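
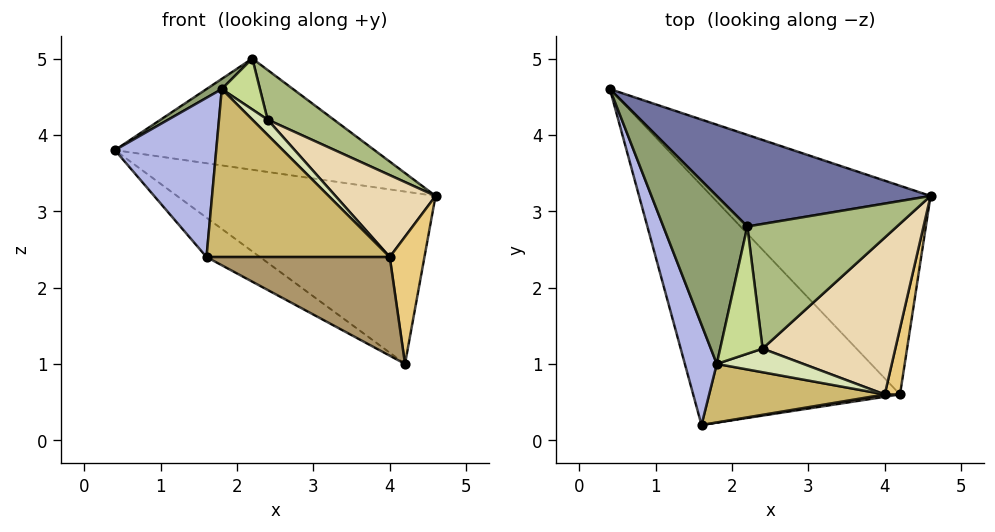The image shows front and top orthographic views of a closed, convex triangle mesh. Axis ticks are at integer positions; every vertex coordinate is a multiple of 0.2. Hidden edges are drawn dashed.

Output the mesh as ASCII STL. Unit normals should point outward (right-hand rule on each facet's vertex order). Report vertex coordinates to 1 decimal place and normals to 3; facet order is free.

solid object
 facet normal 0.329 0.729 0.600
  outer loop
   vertex 2.2 2.8 5.0
   vertex 4.6 3.2 3.2
   vertex 0.4 4.6 3.8
  endloop
 endfacet
 facet normal 0.102 0.633 -0.767
  outer loop
   vertex 4.2 0.6 1.0
   vertex 0.4 4.6 3.8
   vertex 4.6 3.2 3.2
  endloop
 endfacet
 facet normal -0.486 0.142 -0.862
  outer loop
   vertex 4.2 0.6 1.0
   vertex 1.6 0.2 2.4
   vertex 0.4 4.6 3.8
  endloop
 endfacet
 facet normal -0.927 -0.316 0.199
  outer loop
   vertex 1.8 1.0 4.6
   vertex 0.4 4.6 3.8
   vertex 1.6 0.2 2.4
  endloop
 endfacet
 facet normal -0.587 -0.049 0.808
  outer loop
   vertex 1.8 1.0 4.6
   vertex 2.2 2.8 5.0
   vertex 0.4 4.6 3.8
  endloop
 endfacet
 facet normal 0.604 -0.295 0.740
  outer loop
   vertex 2.4 1.2 4.2
   vertex 4.6 3.2 3.2
   vertex 2.2 2.8 5.0
  endloop
 endfacet
 facet normal 0.596 -0.298 0.745
  outer loop
   vertex 2.4 1.2 4.2
   vertex 2.2 2.8 5.0
   vertex 1.8 1.0 4.6
  endloop
 endfacet
 facet normal 0.595 -0.437 0.675
  outer loop
   vertex 4.0 0.6 2.4
   vertex 2.4 1.2 4.2
   vertex 1.8 1.0 4.6
  endloop
 endfacet
 facet normal 0.164 -0.986 0.023
  outer loop
   vertex 4.0 0.6 2.4
   vertex 1.6 0.2 2.4
   vertex 4.2 0.6 1.0
  endloop
 endfacet
 facet normal 0.155 -0.933 0.325
  outer loop
   vertex 4.0 0.6 2.4
   vertex 1.8 1.0 4.6
   vertex 1.6 0.2 2.4
  endloop
 endfacet
 facet normal 0.955 -0.262 0.136
  outer loop
   vertex 4.0 0.6 2.4
   vertex 4.2 0.6 1.0
   vertex 4.6 3.2 3.2
  endloop
 endfacet
 facet normal 0.636 -0.357 0.684
  outer loop
   vertex 4.0 0.6 2.4
   vertex 4.6 3.2 3.2
   vertex 2.4 1.2 4.2
  endloop
 endfacet
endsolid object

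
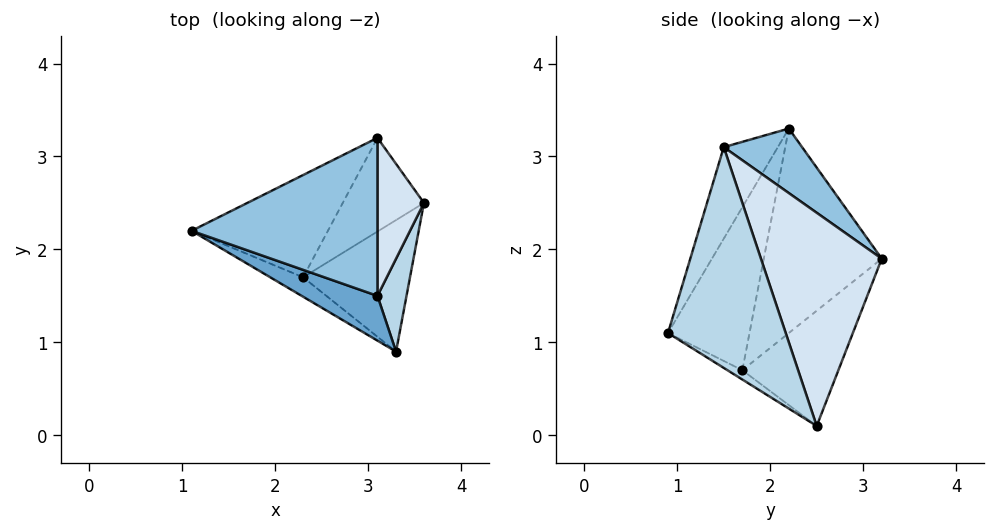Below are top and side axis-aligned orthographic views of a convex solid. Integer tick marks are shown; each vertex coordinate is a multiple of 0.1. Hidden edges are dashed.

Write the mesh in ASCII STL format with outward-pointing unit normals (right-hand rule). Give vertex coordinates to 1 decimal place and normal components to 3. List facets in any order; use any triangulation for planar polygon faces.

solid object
 facet normal -0.298 -0.922 0.247
  outer loop
   vertex 3.1 1.5 3.1
   vertex 1.1 2.2 3.3
   vertex 3.3 0.9 1.1
  endloop
 endfacet
 facet normal 0.273 0.555 0.786
  outer loop
   vertex 3.1 1.5 3.1
   vertex 3.1 3.2 1.9
   vertex 1.1 2.2 3.3
  endloop
 endfacet
 facet normal 0.986 -0.104 0.130
  outer loop
   vertex 3.1 1.5 3.1
   vertex 3.3 0.9 1.1
   vertex 3.6 2.5 0.1
  endloop
 endfacet
 facet normal 0.966 0.149 0.211
  outer loop
   vertex 3.1 1.5 3.1
   vertex 3.6 2.5 0.1
   vertex 3.1 3.2 1.9
  endloop
 endfacet
 facet normal -0.591 -0.798 -0.119
  outer loop
   vertex 2.3 1.7 0.7
   vertex 3.3 0.9 1.1
   vertex 1.1 2.2 3.3
  endloop
 endfacet
 facet normal -0.074 -0.519 -0.852
  outer loop
   vertex 2.3 1.7 0.7
   vertex 3.6 2.5 0.1
   vertex 3.3 0.9 1.1
  endloop
 endfacet
 facet normal -0.622 0.664 -0.415
  outer loop
   vertex 2.3 1.7 0.7
   vertex 1.1 2.2 3.3
   vertex 3.1 3.2 1.9
  endloop
 endfacet
 facet normal -0.609 0.668 -0.429
  outer loop
   vertex 2.3 1.7 0.7
   vertex 3.1 3.2 1.9
   vertex 3.6 2.5 0.1
  endloop
 endfacet
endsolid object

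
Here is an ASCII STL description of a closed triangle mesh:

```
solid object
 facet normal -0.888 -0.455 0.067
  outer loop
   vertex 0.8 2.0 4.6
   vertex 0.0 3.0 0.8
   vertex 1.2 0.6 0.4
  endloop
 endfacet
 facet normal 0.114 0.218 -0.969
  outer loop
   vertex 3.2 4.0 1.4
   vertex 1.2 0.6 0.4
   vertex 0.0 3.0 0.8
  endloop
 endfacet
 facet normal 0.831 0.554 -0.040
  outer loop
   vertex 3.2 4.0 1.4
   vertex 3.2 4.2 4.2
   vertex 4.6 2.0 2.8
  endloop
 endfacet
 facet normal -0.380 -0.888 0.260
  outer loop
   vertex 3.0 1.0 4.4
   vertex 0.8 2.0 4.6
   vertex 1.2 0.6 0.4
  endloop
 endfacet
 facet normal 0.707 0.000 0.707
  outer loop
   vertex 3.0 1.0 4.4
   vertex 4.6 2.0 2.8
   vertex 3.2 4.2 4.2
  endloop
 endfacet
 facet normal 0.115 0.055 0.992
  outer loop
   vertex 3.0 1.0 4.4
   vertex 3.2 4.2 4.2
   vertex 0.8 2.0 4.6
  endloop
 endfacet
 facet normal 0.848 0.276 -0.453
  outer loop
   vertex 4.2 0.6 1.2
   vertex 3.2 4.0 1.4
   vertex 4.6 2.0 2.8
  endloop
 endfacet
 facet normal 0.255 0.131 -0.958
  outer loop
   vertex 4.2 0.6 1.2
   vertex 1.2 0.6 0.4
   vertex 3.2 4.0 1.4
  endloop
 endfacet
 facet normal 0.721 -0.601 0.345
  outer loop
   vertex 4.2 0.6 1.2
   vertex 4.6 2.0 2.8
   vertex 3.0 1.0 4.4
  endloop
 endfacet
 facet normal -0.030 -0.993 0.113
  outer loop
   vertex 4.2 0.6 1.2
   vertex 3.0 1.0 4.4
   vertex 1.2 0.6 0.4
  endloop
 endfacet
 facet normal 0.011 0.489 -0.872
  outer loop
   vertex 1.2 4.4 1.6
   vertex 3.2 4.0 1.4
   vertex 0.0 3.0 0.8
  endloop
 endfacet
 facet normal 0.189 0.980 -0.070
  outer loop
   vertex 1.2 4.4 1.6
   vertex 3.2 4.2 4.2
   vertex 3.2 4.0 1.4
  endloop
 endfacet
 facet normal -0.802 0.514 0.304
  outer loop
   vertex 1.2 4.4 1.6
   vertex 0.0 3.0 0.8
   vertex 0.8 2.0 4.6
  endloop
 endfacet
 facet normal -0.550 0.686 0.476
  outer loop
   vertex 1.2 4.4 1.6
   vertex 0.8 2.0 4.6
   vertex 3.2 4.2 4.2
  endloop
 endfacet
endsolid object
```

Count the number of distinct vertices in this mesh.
9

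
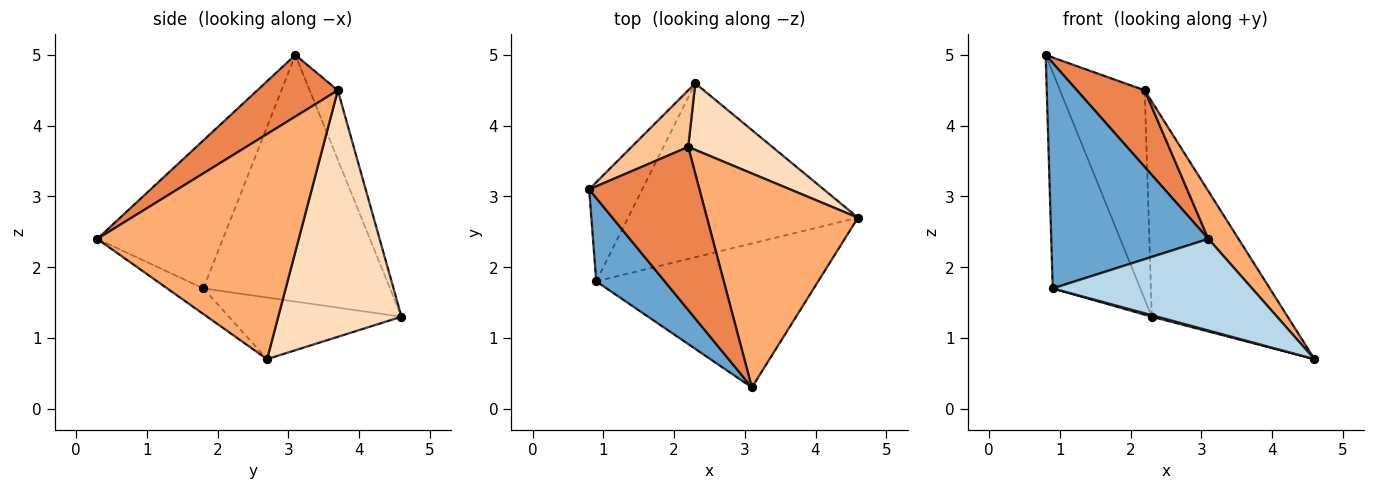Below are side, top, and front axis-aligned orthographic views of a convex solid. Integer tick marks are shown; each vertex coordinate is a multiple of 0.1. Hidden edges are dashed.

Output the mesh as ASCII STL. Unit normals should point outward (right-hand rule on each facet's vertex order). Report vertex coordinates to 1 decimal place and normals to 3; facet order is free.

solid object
 facet normal -0.600 -0.750 0.277
  outer loop
   vertex 0.9 1.8 1.7
   vertex 3.1 0.3 2.4
   vertex 0.8 3.1 5.0
  endloop
 endfacet
 facet normal -0.889 0.417 -0.191
  outer loop
   vertex 0.9 1.8 1.7
   vertex 0.8 3.1 5.0
   vertex 2.3 4.6 1.3
  endloop
 endfacet
 facet normal -0.097 -0.534 -0.840
  outer loop
   vertex 0.9 1.8 1.7
   vertex 4.6 2.7 0.7
   vertex 3.1 0.3 2.4
  endloop
 endfacet
 facet normal -0.259 -0.008 -0.966
  outer loop
   vertex 0.9 1.8 1.7
   vertex 2.3 4.6 1.3
   vertex 4.6 2.7 0.7
  endloop
 endfacet
 facet normal 0.451 -0.379 0.808
  outer loop
   vertex 2.2 3.7 4.5
   vertex 0.8 3.1 5.0
   vertex 3.1 0.3 2.4
  endloop
 endfacet
 facet normal 0.824 -0.123 0.553
  outer loop
   vertex 2.2 3.7 4.5
   vertex 3.1 0.3 2.4
   vertex 4.6 2.7 0.7
  endloop
 endfacet
 facet normal -0.305 0.919 0.249
  outer loop
   vertex 2.2 3.7 4.5
   vertex 2.3 4.6 1.3
   vertex 0.8 3.1 5.0
  endloop
 endfacet
 facet normal 0.655 0.722 0.224
  outer loop
   vertex 2.2 3.7 4.5
   vertex 4.6 2.7 0.7
   vertex 2.3 4.6 1.3
  endloop
 endfacet
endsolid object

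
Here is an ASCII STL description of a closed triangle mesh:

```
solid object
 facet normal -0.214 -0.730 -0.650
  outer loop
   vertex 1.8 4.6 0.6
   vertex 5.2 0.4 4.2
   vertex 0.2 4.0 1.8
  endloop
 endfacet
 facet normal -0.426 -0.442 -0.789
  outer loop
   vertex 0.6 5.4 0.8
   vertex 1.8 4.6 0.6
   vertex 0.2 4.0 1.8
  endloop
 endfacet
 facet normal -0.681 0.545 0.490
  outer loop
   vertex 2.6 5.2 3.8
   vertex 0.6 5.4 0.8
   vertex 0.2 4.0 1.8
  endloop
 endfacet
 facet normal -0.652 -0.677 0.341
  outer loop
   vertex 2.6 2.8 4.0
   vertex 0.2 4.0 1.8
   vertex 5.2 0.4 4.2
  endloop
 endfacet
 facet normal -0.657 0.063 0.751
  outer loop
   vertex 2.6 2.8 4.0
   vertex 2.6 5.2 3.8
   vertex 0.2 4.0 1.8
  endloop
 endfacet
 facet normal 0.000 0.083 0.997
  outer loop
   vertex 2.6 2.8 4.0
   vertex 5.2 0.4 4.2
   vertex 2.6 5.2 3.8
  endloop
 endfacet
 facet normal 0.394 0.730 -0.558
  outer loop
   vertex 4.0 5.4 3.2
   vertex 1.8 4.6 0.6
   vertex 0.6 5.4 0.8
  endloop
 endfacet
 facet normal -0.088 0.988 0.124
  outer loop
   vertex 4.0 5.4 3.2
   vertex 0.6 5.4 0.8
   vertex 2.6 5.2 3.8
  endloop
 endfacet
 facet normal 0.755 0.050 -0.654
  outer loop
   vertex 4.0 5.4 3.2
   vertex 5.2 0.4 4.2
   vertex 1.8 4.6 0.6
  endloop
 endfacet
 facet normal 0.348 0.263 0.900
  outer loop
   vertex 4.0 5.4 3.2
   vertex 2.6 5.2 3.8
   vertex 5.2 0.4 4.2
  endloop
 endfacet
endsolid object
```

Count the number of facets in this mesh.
10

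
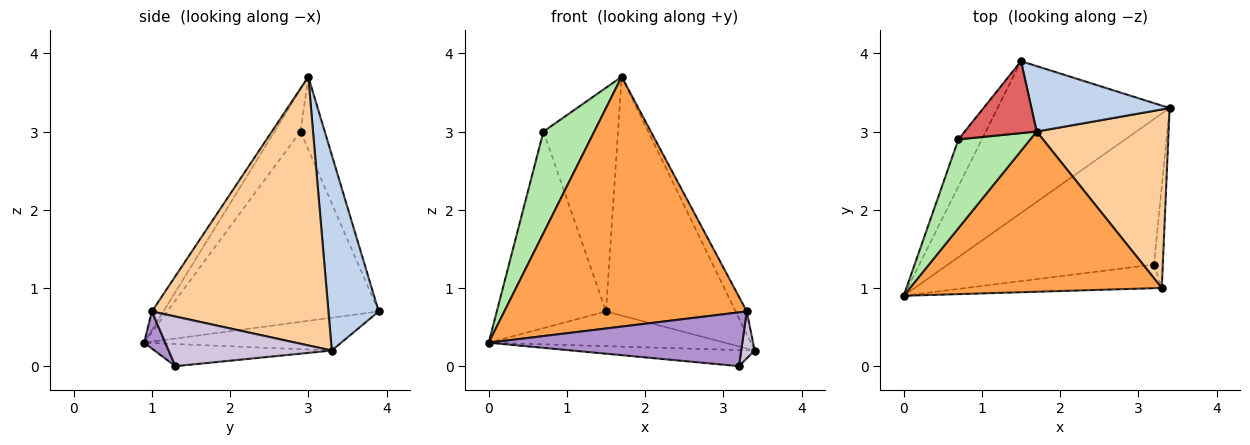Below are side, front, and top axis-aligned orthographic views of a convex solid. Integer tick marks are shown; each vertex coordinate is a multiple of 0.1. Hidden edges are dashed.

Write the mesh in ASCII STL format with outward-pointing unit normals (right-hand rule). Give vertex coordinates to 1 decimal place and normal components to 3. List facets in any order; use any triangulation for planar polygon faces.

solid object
 facet normal -0.183 0.219 -0.958
  outer loop
   vertex 1.5 3.9 0.7
   vertex 3.4 3.3 0.2
   vertex 0.0 0.9 0.3
  endloop
 endfacet
 facet normal 0.350 0.903 0.248
  outer loop
   vertex 1.7 3.0 3.7
   vertex 3.4 3.3 0.2
   vertex 1.5 3.9 0.7
  endloop
 endfacet
 facet normal -0.040 -0.841 0.539
  outer loop
   vertex 3.3 1.0 0.7
   vertex 1.7 3.0 3.7
   vertex 0.0 0.9 0.3
  endloop
 endfacet
 facet normal 0.896 0.057 0.440
  outer loop
   vertex 3.3 1.0 0.7
   vertex 3.4 3.3 0.2
   vertex 1.7 3.0 3.7
  endloop
 endfacet
 facet normal -0.883 0.456 -0.109
  outer loop
   vertex 0.7 2.9 3.0
   vertex 1.5 3.9 0.7
   vertex 0.0 0.9 0.3
  endloop
 endfacet
 facet normal -0.359 -0.703 0.614
  outer loop
   vertex 0.7 2.9 3.0
   vertex 0.0 0.9 0.3
   vertex 1.7 3.0 3.7
  endloop
 endfacet
 facet normal -0.296 0.909 0.293
  outer loop
   vertex 0.7 2.9 3.0
   vertex 1.7 3.0 3.7
   vertex 1.5 3.9 0.7
  endloop
 endfacet
 facet normal -0.106 0.109 -0.988
  outer loop
   vertex 3.2 1.3 0.0
   vertex 0.0 0.9 0.3
   vertex 3.4 3.3 0.2
  endloop
 endfacet
 facet normal 0.076 -0.912 -0.402
  outer loop
   vertex 3.2 1.3 0.0
   vertex 3.3 1.0 0.7
   vertex 0.0 0.9 0.3
  endloop
 endfacet
 facet normal 0.981 -0.081 -0.175
  outer loop
   vertex 3.2 1.3 0.0
   vertex 3.4 3.3 0.2
   vertex 3.3 1.0 0.7
  endloop
 endfacet
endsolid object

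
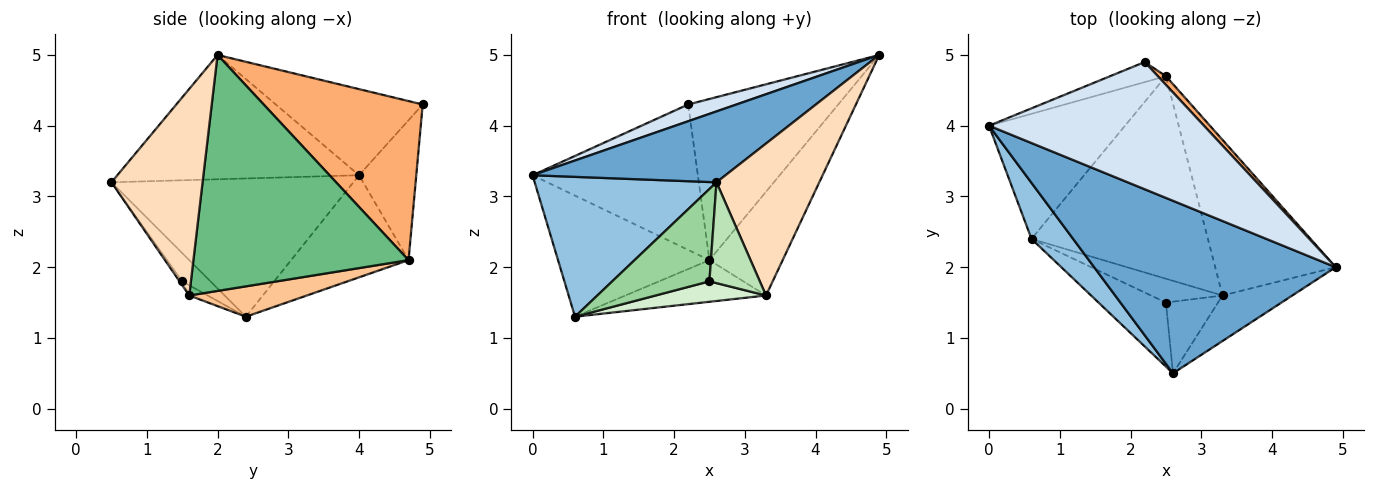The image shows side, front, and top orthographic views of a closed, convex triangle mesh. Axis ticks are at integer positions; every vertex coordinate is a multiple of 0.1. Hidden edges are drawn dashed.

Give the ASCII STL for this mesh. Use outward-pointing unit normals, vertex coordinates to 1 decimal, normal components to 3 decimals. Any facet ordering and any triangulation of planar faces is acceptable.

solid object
 facet normal -0.430 -0.343 0.835
  outer loop
   vertex 2.6 0.5 3.2
   vertex 4.9 2.0 5.0
   vertex 0.0 4.0 3.3
  endloop
 endfacet
 facet normal -0.777 -0.584 0.234
  outer loop
   vertex 0.6 2.4 1.3
   vertex 2.6 0.5 3.2
   vertex 0.0 4.0 3.3
  endloop
 endfacet
 facet normal -0.475 0.612 -0.632
  outer loop
   vertex 2.5 4.7 2.1
   vertex 0.6 2.4 1.3
   vertex 0.0 4.0 3.3
  endloop
 endfacet
 facet normal -0.369 -0.121 0.921
  outer loop
   vertex 2.2 4.9 4.3
   vertex 0.0 4.0 3.3
   vertex 4.9 2.0 5.0
  endloop
 endfacet
 facet normal -0.324 0.937 -0.129
  outer loop
   vertex 2.2 4.9 4.3
   vertex 2.5 4.7 2.1
   vertex 0.0 4.0 3.3
  endloop
 endfacet
 facet normal 0.727 0.686 0.037
  outer loop
   vertex 2.2 4.9 4.3
   vertex 4.9 2.0 5.0
   vertex 2.5 4.7 2.1
  endloop
 endfacet
 facet normal 0.166 0.199 -0.966
  outer loop
   vertex 3.3 1.6 1.6
   vertex 0.6 2.4 1.3
   vertex 2.5 4.7 2.1
  endloop
 endfacet
 facet normal 0.647 -0.730 -0.219
  outer loop
   vertex 3.3 1.6 1.6
   vertex 4.9 2.0 5.0
   vertex 2.6 0.5 3.2
  endloop
 endfacet
 facet normal 0.852 0.290 -0.435
  outer loop
   vertex 3.3 1.6 1.6
   vertex 2.5 4.7 2.1
   vertex 4.9 2.0 5.0
  endloop
 endfacet
 facet normal -0.233 -0.799 -0.554
  outer loop
   vertex 2.5 1.5 1.8
   vertex 2.6 0.5 3.2
   vertex 0.6 2.4 1.3
  endloop
 endfacet
 facet normal -0.043 -0.814 -0.579
  outer loop
   vertex 2.5 1.5 1.8
   vertex 3.3 1.6 1.6
   vertex 2.6 0.5 3.2
  endloop
 endfacet
 facet normal -0.108 -0.647 -0.755
  outer loop
   vertex 2.5 1.5 1.8
   vertex 0.6 2.4 1.3
   vertex 3.3 1.6 1.6
  endloop
 endfacet
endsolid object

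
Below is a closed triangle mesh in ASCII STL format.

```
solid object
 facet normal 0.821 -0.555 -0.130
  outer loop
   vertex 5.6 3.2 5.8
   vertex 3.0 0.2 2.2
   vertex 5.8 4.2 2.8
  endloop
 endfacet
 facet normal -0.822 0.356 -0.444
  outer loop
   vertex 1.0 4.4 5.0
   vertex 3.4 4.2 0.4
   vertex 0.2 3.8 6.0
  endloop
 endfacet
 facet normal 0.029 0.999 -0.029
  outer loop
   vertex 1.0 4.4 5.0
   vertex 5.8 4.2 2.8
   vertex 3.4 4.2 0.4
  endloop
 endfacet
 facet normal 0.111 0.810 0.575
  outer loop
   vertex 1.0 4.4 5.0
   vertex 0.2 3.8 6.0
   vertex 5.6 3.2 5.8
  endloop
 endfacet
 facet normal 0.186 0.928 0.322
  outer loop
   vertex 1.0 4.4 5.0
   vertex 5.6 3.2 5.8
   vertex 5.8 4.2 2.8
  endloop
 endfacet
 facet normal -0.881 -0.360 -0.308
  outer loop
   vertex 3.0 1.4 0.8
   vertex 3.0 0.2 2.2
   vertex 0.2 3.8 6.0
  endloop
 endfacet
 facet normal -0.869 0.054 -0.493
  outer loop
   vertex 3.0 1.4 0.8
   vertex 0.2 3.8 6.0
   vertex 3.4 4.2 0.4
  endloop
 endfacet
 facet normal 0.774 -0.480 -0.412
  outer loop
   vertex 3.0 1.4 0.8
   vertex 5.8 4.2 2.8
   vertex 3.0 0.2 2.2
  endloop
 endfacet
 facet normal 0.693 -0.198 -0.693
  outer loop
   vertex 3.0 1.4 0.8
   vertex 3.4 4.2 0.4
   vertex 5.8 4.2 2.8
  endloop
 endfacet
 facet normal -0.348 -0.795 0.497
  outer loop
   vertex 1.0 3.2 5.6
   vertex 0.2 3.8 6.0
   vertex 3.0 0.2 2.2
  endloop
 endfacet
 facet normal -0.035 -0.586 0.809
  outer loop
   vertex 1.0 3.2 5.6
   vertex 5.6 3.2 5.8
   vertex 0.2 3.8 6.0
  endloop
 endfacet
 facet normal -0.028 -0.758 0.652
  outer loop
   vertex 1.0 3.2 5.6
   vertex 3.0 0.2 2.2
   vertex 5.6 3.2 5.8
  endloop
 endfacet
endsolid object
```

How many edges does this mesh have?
18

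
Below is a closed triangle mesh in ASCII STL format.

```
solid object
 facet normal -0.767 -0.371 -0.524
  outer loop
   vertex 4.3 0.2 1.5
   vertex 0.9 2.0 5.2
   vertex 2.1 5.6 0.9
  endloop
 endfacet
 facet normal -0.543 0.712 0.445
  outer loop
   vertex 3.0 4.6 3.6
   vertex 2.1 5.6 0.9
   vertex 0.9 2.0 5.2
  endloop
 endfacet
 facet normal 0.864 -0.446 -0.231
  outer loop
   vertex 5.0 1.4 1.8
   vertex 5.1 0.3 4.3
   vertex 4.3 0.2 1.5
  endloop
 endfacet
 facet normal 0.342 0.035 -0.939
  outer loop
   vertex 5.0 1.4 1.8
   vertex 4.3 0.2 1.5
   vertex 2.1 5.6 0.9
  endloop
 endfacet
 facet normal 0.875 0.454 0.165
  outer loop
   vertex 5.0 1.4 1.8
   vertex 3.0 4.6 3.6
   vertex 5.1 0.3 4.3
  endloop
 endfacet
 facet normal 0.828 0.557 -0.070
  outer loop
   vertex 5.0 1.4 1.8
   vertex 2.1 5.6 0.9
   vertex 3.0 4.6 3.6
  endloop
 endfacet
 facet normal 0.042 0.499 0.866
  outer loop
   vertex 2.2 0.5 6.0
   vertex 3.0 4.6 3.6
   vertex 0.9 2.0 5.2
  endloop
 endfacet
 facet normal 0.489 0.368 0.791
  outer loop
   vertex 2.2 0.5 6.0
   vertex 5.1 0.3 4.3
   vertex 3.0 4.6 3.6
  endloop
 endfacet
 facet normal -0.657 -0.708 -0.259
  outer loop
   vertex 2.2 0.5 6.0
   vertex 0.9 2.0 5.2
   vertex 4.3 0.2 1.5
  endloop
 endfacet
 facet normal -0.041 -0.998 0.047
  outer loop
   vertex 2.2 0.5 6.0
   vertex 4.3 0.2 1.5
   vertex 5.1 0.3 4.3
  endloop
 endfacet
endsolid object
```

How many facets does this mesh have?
10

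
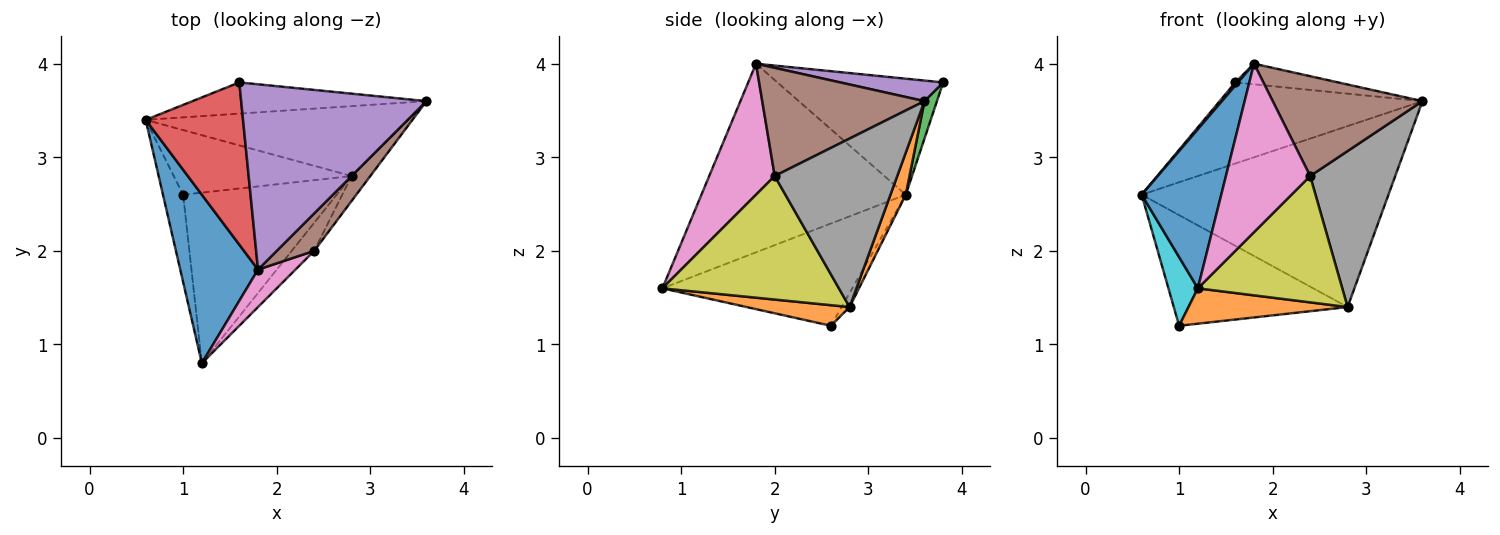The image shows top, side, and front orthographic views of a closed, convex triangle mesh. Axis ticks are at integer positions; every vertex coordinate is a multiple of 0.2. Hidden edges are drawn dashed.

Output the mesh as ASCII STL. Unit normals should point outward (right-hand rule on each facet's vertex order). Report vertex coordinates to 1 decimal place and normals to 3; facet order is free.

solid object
 facet normal -0.870 -0.339 0.359
  outer loop
   vertex 1.8 1.8 4.0
   vertex 0.6 3.4 2.6
   vertex 1.2 0.8 1.6
  endloop
 endfacet
 facet normal 0.058 0.931 -0.360
  outer loop
   vertex 2.8 2.8 1.4
   vertex 0.6 3.4 2.6
   vertex 3.6 3.6 3.6
  endloop
 endfacet
 facet normal 0.057 0.932 -0.358
  outer loop
   vertex 1.6 3.8 3.8
   vertex 3.6 3.6 3.6
   vertex 0.6 3.4 2.6
  endloop
 endfacet
 facet normal -0.766 -0.012 0.643
  outer loop
   vertex 1.6 3.8 3.8
   vertex 0.6 3.4 2.6
   vertex 1.8 1.8 4.0
  endloop
 endfacet
 facet normal 0.110 0.110 0.988
  outer loop
   vertex 1.6 3.8 3.8
   vertex 1.8 1.8 4.0
   vertex 3.6 3.6 3.6
  endloop
 endfacet
 facet normal 0.712 -0.657 0.247
  outer loop
   vertex 2.4 2.0 2.8
   vertex 3.6 3.6 3.6
   vertex 1.8 1.8 4.0
  endloop
 endfacet
 facet normal 0.605 -0.777 0.173
  outer loop
   vertex 2.4 2.0 2.8
   vertex 1.8 1.8 4.0
   vertex 1.2 0.8 1.6
  endloop
 endfacet
 facet normal 0.818 -0.568 -0.091
  outer loop
   vertex 2.4 2.0 2.8
   vertex 2.8 2.8 1.4
   vertex 3.6 3.6 3.6
  endloop
 endfacet
 facet normal 0.766 -0.627 -0.139
  outer loop
   vertex 2.4 2.0 2.8
   vertex 1.2 0.8 1.6
   vertex 2.8 2.8 1.4
  endloop
 endfacet
 facet normal -0.970 -0.150 -0.191
  outer loop
   vertex 1.0 2.6 1.2
   vertex 1.2 0.8 1.6
   vertex 0.6 3.4 2.6
  endloop
 endfacet
 facet normal -0.040 0.863 -0.504
  outer loop
   vertex 1.0 2.6 1.2
   vertex 0.6 3.4 2.6
   vertex 2.8 2.8 1.4
  endloop
 endfacet
 facet normal 0.130 -0.201 -0.971
  outer loop
   vertex 1.0 2.6 1.2
   vertex 2.8 2.8 1.4
   vertex 1.2 0.8 1.6
  endloop
 endfacet
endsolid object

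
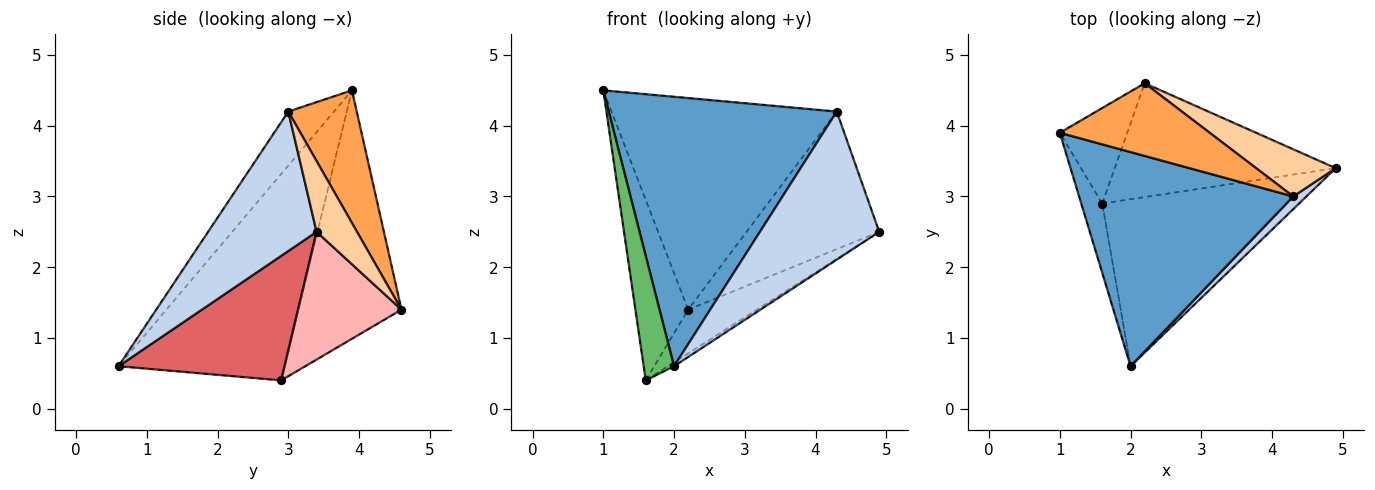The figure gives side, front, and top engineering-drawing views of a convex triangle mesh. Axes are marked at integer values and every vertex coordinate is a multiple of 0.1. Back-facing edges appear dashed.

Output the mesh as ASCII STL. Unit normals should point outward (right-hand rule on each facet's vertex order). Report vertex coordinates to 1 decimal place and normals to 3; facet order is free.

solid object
 facet normal -0.155 -0.773 0.615
  outer loop
   vertex 4.3 3.0 4.2
   vertex 1.0 3.9 4.5
   vertex 2.0 0.6 0.6
  endloop
 endfacet
 facet normal 0.671 -0.738 0.063
  outer loop
   vertex 4.3 3.0 4.2
   vertex 2.0 0.6 0.6
   vertex 4.9 3.4 2.5
  endloop
 endfacet
 facet normal 0.276 0.909 0.312
  outer loop
   vertex 4.3 3.0 4.2
   vertex 2.2 4.6 1.4
   vertex 1.0 3.9 4.5
  endloop
 endfacet
 facet normal 0.277 0.909 0.312
  outer loop
   vertex 4.3 3.0 4.2
   vertex 4.9 3.4 2.5
   vertex 2.2 4.6 1.4
  endloop
 endfacet
 facet normal -0.979 -0.179 -0.100
  outer loop
   vertex 1.6 2.9 0.4
   vertex 2.0 0.6 0.6
   vertex 1.0 3.9 4.5
  endloop
 endfacet
 facet normal -0.865 0.443 -0.235
  outer loop
   vertex 1.6 2.9 0.4
   vertex 1.0 3.9 4.5
   vertex 2.2 4.6 1.4
  endloop
 endfacet
 facet normal 0.535 0.020 -0.845
  outer loop
   vertex 1.6 2.9 0.4
   vertex 4.9 3.4 2.5
   vertex 2.0 0.6 0.6
  endloop
 endfacet
 facet normal 0.475 0.316 -0.821
  outer loop
   vertex 1.6 2.9 0.4
   vertex 2.2 4.6 1.4
   vertex 4.9 3.4 2.5
  endloop
 endfacet
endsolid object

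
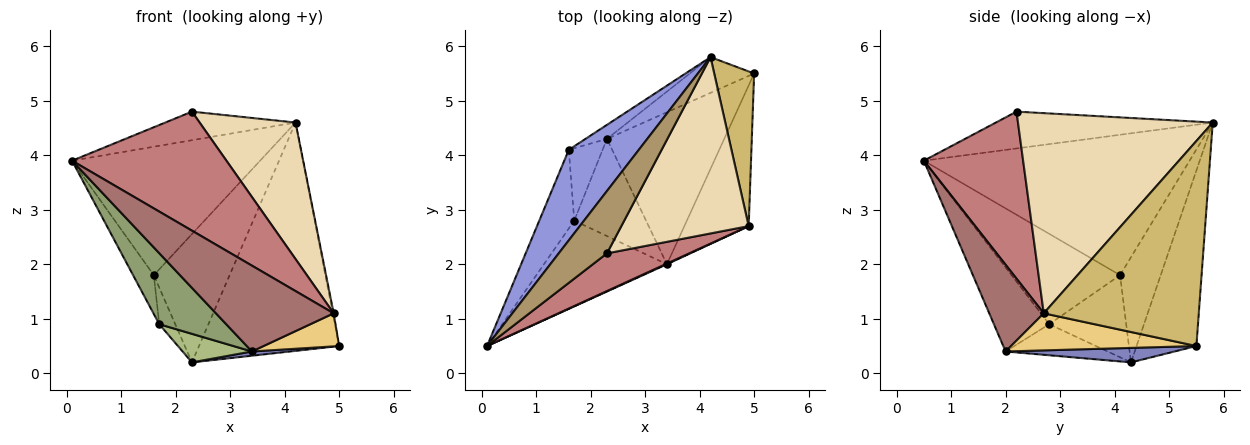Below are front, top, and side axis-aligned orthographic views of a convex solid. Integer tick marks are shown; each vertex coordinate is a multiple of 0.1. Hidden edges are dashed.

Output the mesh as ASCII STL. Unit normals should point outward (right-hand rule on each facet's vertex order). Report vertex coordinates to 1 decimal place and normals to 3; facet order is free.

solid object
 facet normal -0.389 0.910 -0.142
  outer loop
   vertex 4.2 5.8 4.6
   vertex 5.0 5.5 0.5
   vertex 2.3 4.3 0.2
  endloop
 endfacet
 facet normal 0.123 -0.028 -0.992
  outer loop
   vertex 3.4 2.0 0.4
   vertex 2.3 4.3 0.2
   vertex 5.0 5.5 0.5
  endloop
 endfacet
 facet normal -0.756 0.535 0.377
  outer loop
   vertex 1.6 4.1 1.8
   vertex 0.1 0.5 3.9
   vertex 4.2 5.8 4.6
  endloop
 endfacet
 facet normal -0.470 0.877 -0.096
  outer loop
   vertex 1.6 4.1 1.8
   vertex 4.2 5.8 4.6
   vertex 2.3 4.3 0.2
  endloop
 endfacet
 facet normal -0.466 -0.564 -0.681
  outer loop
   vertex 1.7 2.8 0.9
   vertex 3.4 2.0 0.4
   vertex 0.1 0.5 3.9
  endloop
 endfacet
 facet normal -0.383 -0.260 -0.886
  outer loop
   vertex 1.7 2.8 0.9
   vertex 2.3 4.3 0.2
   vertex 3.4 2.0 0.4
  endloop
 endfacet
 facet normal -0.918 0.175 -0.355
  outer loop
   vertex 1.7 2.8 0.9
   vertex 0.1 0.5 3.9
   vertex 1.6 4.1 1.8
  endloop
 endfacet
 facet normal -0.908 0.189 -0.374
  outer loop
   vertex 1.7 2.8 0.9
   vertex 1.6 4.1 1.8
   vertex 2.3 4.3 0.2
  endloop
 endfacet
 facet normal -0.570 0.342 0.747
  outer loop
   vertex 2.3 2.2 4.8
   vertex 4.2 5.8 4.6
   vertex 0.1 0.5 3.9
  endloop
 endfacet
 facet normal 0.982 0.006 0.191
  outer loop
   vertex 4.9 2.7 1.1
   vertex 5.0 5.5 0.5
   vertex 4.2 5.8 4.6
  endloop
 endfacet
 facet normal 0.489 -0.199 -0.849
  outer loop
   vertex 4.9 2.7 1.1
   vertex 3.4 2.0 0.4
   vertex 5.0 5.5 0.5
  endloop
 endfacet
 facet normal 0.779 -0.384 0.496
  outer loop
   vertex 4.9 2.7 1.1
   vertex 4.2 5.8 4.6
   vertex 2.3 2.2 4.8
  endloop
 endfacet
 facet normal 0.420 -0.907 0.007
  outer loop
   vertex 4.9 2.7 1.1
   vertex 0.1 0.5 3.9
   vertex 3.4 2.0 0.4
  endloop
 endfacet
 facet normal 0.523 -0.813 0.257
  outer loop
   vertex 4.9 2.7 1.1
   vertex 2.3 2.2 4.8
   vertex 0.1 0.5 3.9
  endloop
 endfacet
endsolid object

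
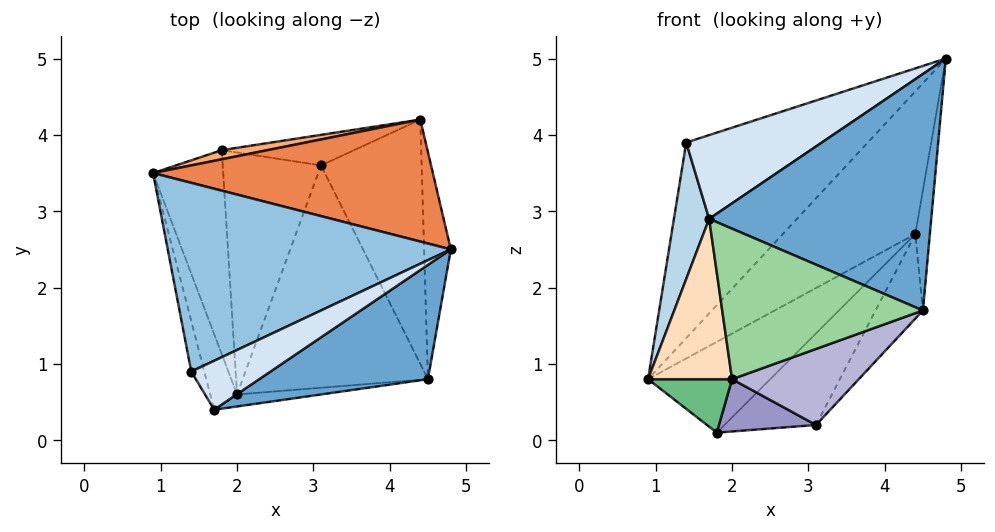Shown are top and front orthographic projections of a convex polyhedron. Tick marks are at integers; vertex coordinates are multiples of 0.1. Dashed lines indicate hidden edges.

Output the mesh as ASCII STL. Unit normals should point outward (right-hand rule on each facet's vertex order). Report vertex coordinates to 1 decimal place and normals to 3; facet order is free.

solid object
 facet normal 0.301 -0.859 0.415
  outer loop
   vertex 4.5 0.8 1.7
   vertex 4.8 2.5 5.0
   vertex 1.7 0.4 2.9
  endloop
 endfacet
 facet normal -0.491 0.627 0.605
  outer loop
   vertex 1.4 0.9 3.9
   vertex 4.8 2.5 5.0
   vertex 0.9 3.5 0.8
  endloop
 endfacet
 facet normal -0.939 -0.323 -0.120
  outer loop
   vertex 1.4 0.9 3.9
   vertex 0.9 3.5 0.8
   vertex 1.7 0.4 2.9
  endloop
 endfacet
 facet normal 0.236 -0.839 0.490
  outer loop
   vertex 1.4 0.9 3.9
   vertex 1.7 0.4 2.9
   vertex 4.8 2.5 5.0
  endloop
 endfacet
 facet normal -0.451 0.679 0.580
  outer loop
   vertex 4.4 4.2 2.7
   vertex 0.9 3.5 0.8
   vertex 4.8 2.5 5.0
  endloop
 endfacet
 facet normal -0.246 0.964 0.097
  outer loop
   vertex 4.4 4.2 2.7
   vertex 1.8 3.8 0.1
   vertex 0.9 3.5 0.8
  endloop
 endfacet
 facet normal 0.990 0.066 -0.124
  outer loop
   vertex 4.4 4.2 2.7
   vertex 4.8 2.5 5.0
   vertex 4.5 0.8 1.7
  endloop
 endfacet
 facet normal -0.922 -0.350 -0.165
  outer loop
   vertex 2.0 0.6 0.8
   vertex 1.7 0.4 2.9
   vertex 0.9 3.5 0.8
  endloop
 endfacet
 facet normal -0.555 -0.211 -0.804
  outer loop
   vertex 2.0 0.6 0.8
   vertex 0.9 3.5 0.8
   vertex 1.8 3.8 0.1
  endloop
 endfacet
 facet normal 0.108 -0.991 -0.079
  outer loop
   vertex 2.0 0.6 0.8
   vertex 4.5 0.8 1.7
   vertex 1.7 0.4 2.9
  endloop
 endfacet
 facet normal 0.168 0.935 -0.312
  outer loop
   vertex 3.1 3.6 0.2
   vertex 1.8 3.8 0.1
   vertex 4.4 4.2 2.7
  endloop
 endfacet
 facet normal 0.857 0.168 -0.486
  outer loop
   vertex 3.1 3.6 0.2
   vertex 4.4 4.2 2.7
   vertex 4.5 0.8 1.7
  endloop
 endfacet
 facet normal 0.043 -0.211 -0.977
  outer loop
   vertex 3.1 3.6 0.2
   vertex 2.0 0.6 0.8
   vertex 1.8 3.8 0.1
  endloop
 endfacet
 facet normal 0.344 -0.304 -0.888
  outer loop
   vertex 3.1 3.6 0.2
   vertex 4.5 0.8 1.7
   vertex 2.0 0.6 0.8
  endloop
 endfacet
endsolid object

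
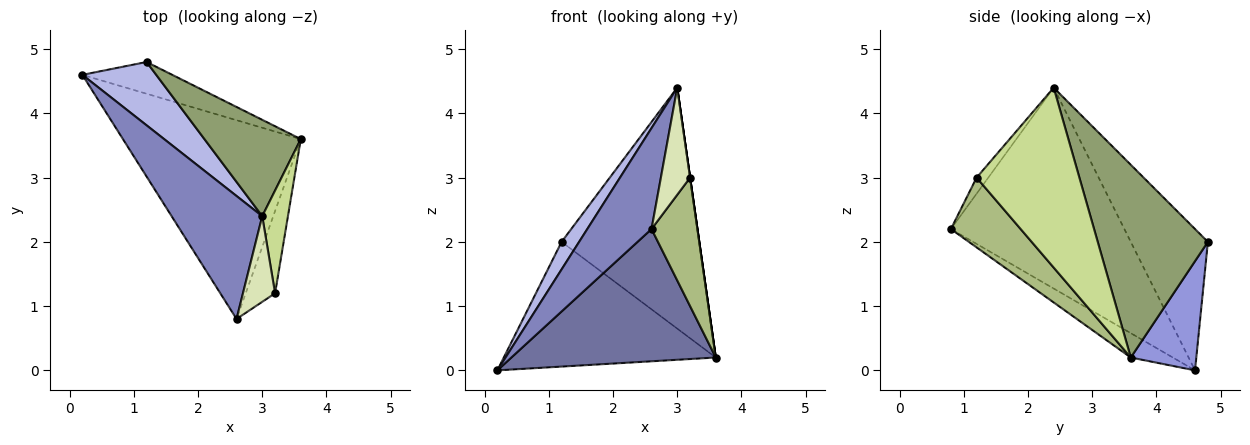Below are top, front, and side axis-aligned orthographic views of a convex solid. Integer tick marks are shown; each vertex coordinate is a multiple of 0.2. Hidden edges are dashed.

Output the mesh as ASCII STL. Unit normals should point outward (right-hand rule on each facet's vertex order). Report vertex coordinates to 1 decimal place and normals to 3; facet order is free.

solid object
 facet normal -0.113 -0.550 -0.827
  outer loop
   vertex 2.6 0.8 2.2
   vertex 0.2 4.6 0.0
   vertex 3.6 3.6 0.2
  endloop
 endfacet
 facet normal -0.864 -0.320 0.390
  outer loop
   vertex 3.0 2.4 4.4
   vertex 0.2 4.6 0.0
   vertex 2.6 0.8 2.2
  endloop
 endfacet
 facet normal 0.287 0.928 -0.236
  outer loop
   vertex 1.2 4.8 2.0
   vertex 3.6 3.6 0.2
   vertex 0.2 4.6 0.0
  endloop
 endfacet
 facet normal -0.869 -0.197 0.454
  outer loop
   vertex 1.2 4.8 2.0
   vertex 0.2 4.6 0.0
   vertex 3.0 2.4 4.4
  endloop
 endfacet
 facet normal 0.596 0.745 0.298
  outer loop
   vertex 1.2 4.8 2.0
   vertex 3.0 2.4 4.4
   vertex 3.6 3.6 0.2
  endloop
 endfacet
 facet normal 0.788 -0.518 -0.332
  outer loop
   vertex 3.2 1.2 3.0
   vertex 2.6 0.8 2.2
   vertex 3.6 3.6 0.2
  endloop
 endfacet
 facet normal 0.990 0.000 0.141
  outer loop
   vertex 3.2 1.2 3.0
   vertex 3.6 3.6 0.2
   vertex 3.0 2.4 4.4
  endloop
 endfacet
 facet normal -0.298 -0.745 0.596
  outer loop
   vertex 3.2 1.2 3.0
   vertex 3.0 2.4 4.4
   vertex 2.6 0.8 2.2
  endloop
 endfacet
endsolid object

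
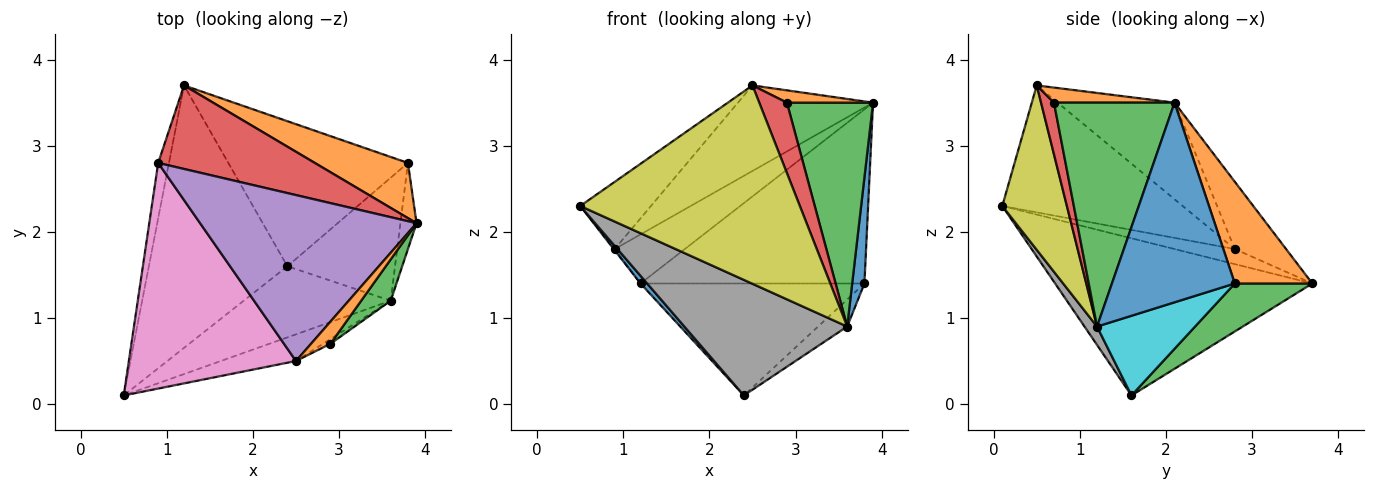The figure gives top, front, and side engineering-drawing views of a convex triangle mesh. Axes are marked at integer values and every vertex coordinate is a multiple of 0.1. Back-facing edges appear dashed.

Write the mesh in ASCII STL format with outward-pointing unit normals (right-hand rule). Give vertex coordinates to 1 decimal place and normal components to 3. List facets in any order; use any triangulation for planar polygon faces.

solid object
 facet normal -0.750 -0.019 -0.661
  outer loop
   vertex 2.4 1.6 0.1
   vertex 0.5 0.1 2.3
   vertex 1.2 3.7 1.4
  endloop
 endfacet
 facet normal 0.313 0.905 0.287
  outer loop
   vertex 3.8 2.8 1.4
   vertex 1.2 3.7 1.4
   vertex 3.9 2.1 3.5
  endloop
 endfacet
 facet normal 0.207 0.598 -0.775
  outer loop
   vertex 3.8 2.8 1.4
   vertex 2.4 1.6 0.1
   vertex 1.2 3.7 1.4
  endloop
 endfacet
 facet normal -0.347 0.475 0.808
  outer loop
   vertex 0.9 2.8 1.8
   vertex 3.9 2.1 3.5
   vertex 1.2 3.7 1.4
  endloop
 endfacet
 facet normal -0.369 0.426 0.826
  outer loop
   vertex 0.9 2.8 1.8
   vertex 2.5 0.5 3.7
   vertex 3.9 2.1 3.5
  endloop
 endfacet
 facet normal -0.814 0.013 -0.581
  outer loop
   vertex 0.9 2.8 1.8
   vertex 1.2 3.7 1.4
   vertex 0.5 0.1 2.3
  endloop
 endfacet
 facet normal -0.589 0.231 0.775
  outer loop
   vertex 0.9 2.8 1.8
   vertex 0.5 0.1 2.3
   vertex 2.5 0.5 3.7
  endloop
 endfacet
 facet normal 0.065 -0.850 -0.523
  outer loop
   vertex 3.6 1.2 0.9
   vertex 0.5 0.1 2.3
   vertex 2.4 1.6 0.1
  endloop
 endfacet
 facet normal 0.280 -0.951 -0.128
  outer loop
   vertex 3.6 1.2 0.9
   vertex 2.5 0.5 3.7
   vertex 0.5 0.1 2.3
  endloop
 endfacet
 facet normal 0.586 0.174 -0.792
  outer loop
   vertex 3.6 1.2 0.9
   vertex 2.4 1.6 0.1
   vertex 3.8 2.8 1.4
  endloop
 endfacet
 facet normal 0.992 -0.099 -0.080
  outer loop
   vertex 3.6 1.2 0.9
   vertex 3.8 2.8 1.4
   vertex 3.9 2.1 3.5
  endloop
 endfacet
 facet normal 0.562 -0.402 0.723
  outer loop
   vertex 2.9 0.7 3.5
   vertex 3.9 2.1 3.5
   vertex 2.5 0.5 3.7
  endloop
 endfacet
 facet normal 0.809 -0.578 0.107
  outer loop
   vertex 2.9 0.7 3.5
   vertex 3.6 1.2 0.9
   vertex 3.9 2.1 3.5
  endloop
 endfacet
 facet normal 0.422 -0.905 -0.060
  outer loop
   vertex 2.9 0.7 3.5
   vertex 2.5 0.5 3.7
   vertex 3.6 1.2 0.9
  endloop
 endfacet
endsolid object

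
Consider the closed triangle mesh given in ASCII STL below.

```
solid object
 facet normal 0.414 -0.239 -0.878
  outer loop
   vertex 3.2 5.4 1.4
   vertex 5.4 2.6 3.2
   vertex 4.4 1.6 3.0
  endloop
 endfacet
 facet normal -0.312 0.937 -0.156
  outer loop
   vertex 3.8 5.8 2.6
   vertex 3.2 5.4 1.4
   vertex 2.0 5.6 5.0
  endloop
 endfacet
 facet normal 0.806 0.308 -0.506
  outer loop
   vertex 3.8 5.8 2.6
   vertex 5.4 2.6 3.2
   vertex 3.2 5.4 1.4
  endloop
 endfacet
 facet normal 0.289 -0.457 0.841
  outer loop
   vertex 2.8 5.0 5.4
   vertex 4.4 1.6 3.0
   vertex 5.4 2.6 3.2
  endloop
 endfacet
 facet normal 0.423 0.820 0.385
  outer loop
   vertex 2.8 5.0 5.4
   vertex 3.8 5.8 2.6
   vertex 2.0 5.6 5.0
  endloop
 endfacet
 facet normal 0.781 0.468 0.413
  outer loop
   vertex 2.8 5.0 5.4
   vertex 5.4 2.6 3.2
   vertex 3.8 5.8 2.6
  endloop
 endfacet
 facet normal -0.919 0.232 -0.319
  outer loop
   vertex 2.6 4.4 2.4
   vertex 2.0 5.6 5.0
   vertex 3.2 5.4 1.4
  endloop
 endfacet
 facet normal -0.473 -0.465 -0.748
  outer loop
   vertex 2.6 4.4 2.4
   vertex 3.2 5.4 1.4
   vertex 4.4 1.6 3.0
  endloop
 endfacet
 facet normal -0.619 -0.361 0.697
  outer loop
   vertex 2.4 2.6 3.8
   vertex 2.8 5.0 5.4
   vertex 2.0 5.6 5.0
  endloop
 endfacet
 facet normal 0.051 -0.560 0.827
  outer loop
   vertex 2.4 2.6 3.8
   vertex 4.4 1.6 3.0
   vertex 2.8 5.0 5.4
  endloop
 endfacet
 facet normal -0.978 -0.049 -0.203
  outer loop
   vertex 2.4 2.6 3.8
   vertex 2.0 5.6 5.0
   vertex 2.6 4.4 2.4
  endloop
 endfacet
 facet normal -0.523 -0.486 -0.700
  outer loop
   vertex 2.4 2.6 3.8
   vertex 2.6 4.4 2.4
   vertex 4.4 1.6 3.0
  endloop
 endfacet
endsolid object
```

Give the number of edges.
18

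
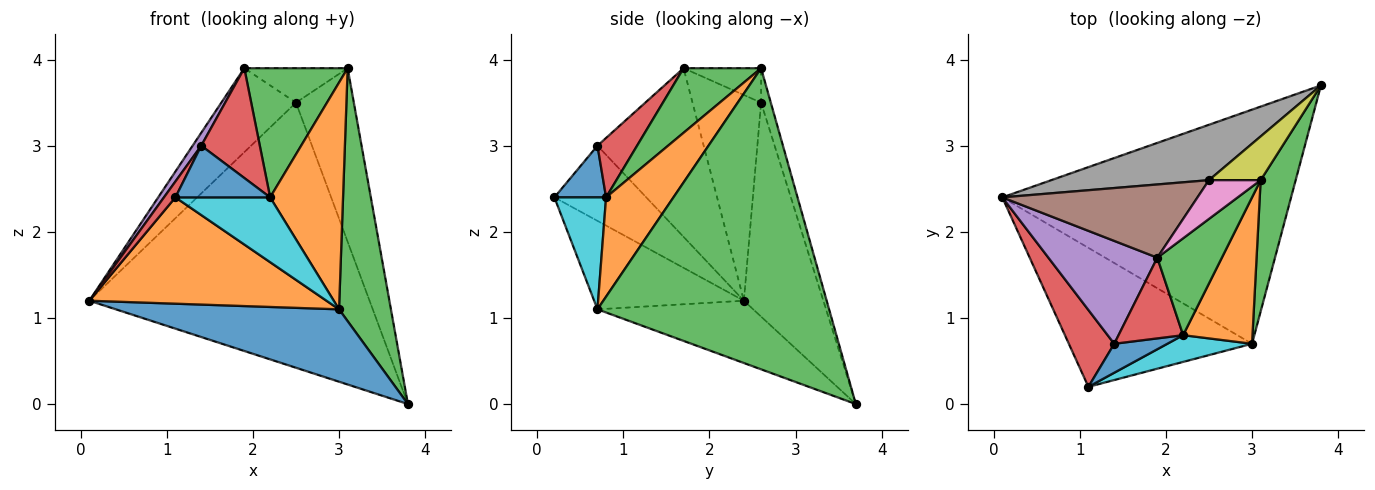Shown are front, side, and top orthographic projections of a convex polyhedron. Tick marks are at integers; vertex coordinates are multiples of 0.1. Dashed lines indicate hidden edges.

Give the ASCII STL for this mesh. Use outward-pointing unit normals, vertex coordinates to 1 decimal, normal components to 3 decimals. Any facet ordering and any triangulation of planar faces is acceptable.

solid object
 facet normal -0.202 -0.289 -0.936
  outer loop
   vertex 3.0 0.7 1.1
   vertex 0.1 2.4 1.2
   vertex 3.8 3.7 0.0
  endloop
 endfacet
 facet normal -0.358 -0.567 -0.742
  outer loop
   vertex 3.0 0.7 1.1
   vertex 1.1 0.2 2.4
   vertex 0.1 2.4 1.2
  endloop
 endfacet
 facet normal 0.970 -0.217 0.113
  outer loop
   vertex 3.1 2.6 3.9
   vertex 3.0 0.7 1.1
   vertex 3.8 3.7 0.0
  endloop
 endfacet
 facet normal -0.851 -0.106 0.514
  outer loop
   vertex 1.4 0.7 3.0
   vertex 0.1 2.4 1.2
   vertex 1.1 0.2 2.4
  endloop
 endfacet
 facet normal -0.838 -0.068 0.541
  outer loop
   vertex 1.4 0.7 3.0
   vertex 1.9 1.7 3.9
   vertex 0.1 2.4 1.2
  endloop
 endfacet
 facet normal -0.569 0.620 0.540
  outer loop
   vertex 2.5 2.6 3.5
   vertex 0.1 2.4 1.2
   vertex 1.9 1.7 3.9
  endloop
 endfacet
 facet normal -0.446 0.595 0.669
  outer loop
   vertex 2.5 2.6 3.5
   vertex 1.9 1.7 3.9
   vertex 3.1 2.6 3.9
  endloop
 endfacet
 facet normal -0.267 0.943 0.197
  outer loop
   vertex 2.5 2.6 3.5
   vertex 3.8 3.7 0.0
   vertex 0.1 2.4 1.2
  endloop
 endfacet
 facet normal -0.161 0.957 0.241
  outer loop
   vertex 2.5 2.6 3.5
   vertex 3.1 2.6 3.9
   vertex 3.8 3.7 0.0
  endloop
 endfacet
 facet normal 0.450 -0.825 0.341
  outer loop
   vertex 2.2 0.8 2.4
   vertex 1.1 0.2 2.4
   vertex 3.0 0.7 1.1
  endloop
 endfacet
 facet normal 0.430 -0.788 0.442
  outer loop
   vertex 2.2 0.8 2.4
   vertex 1.4 0.7 3.0
   vertex 1.1 0.2 2.4
  endloop
 endfacet
 facet normal 0.613 -0.664 0.428
  outer loop
   vertex 2.2 0.8 2.4
   vertex 3.0 0.7 1.1
   vertex 3.1 2.6 3.9
  endloop
 endfacet
 facet normal 0.514 -0.686 0.514
  outer loop
   vertex 2.2 0.8 2.4
   vertex 3.1 2.6 3.9
   vertex 1.9 1.7 3.9
  endloop
 endfacet
 facet normal 0.479 -0.707 0.520
  outer loop
   vertex 2.2 0.8 2.4
   vertex 1.9 1.7 3.9
   vertex 1.4 0.7 3.0
  endloop
 endfacet
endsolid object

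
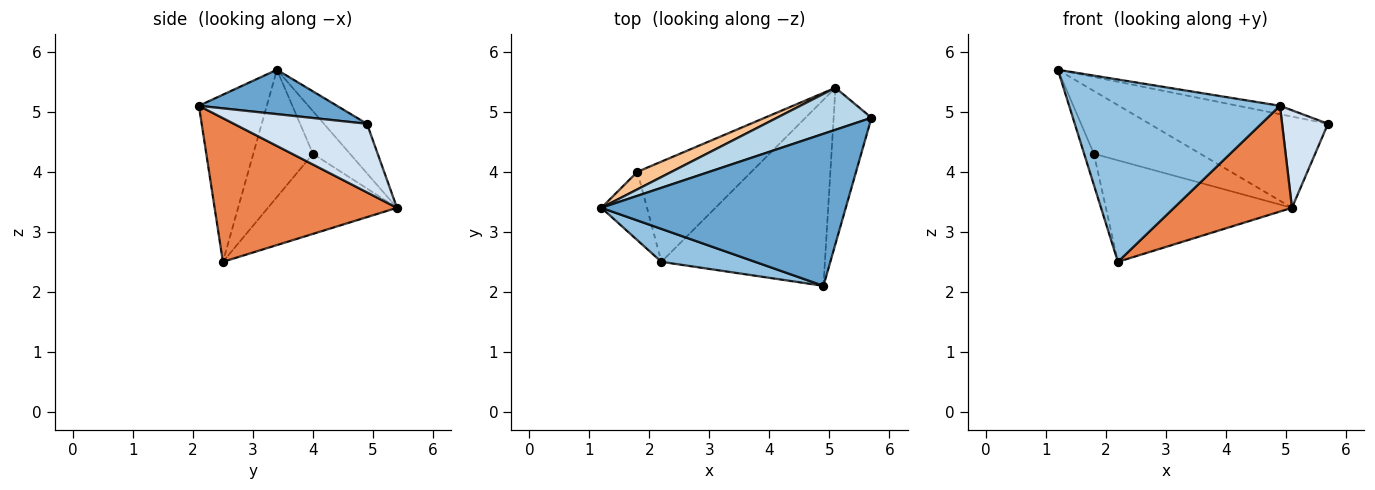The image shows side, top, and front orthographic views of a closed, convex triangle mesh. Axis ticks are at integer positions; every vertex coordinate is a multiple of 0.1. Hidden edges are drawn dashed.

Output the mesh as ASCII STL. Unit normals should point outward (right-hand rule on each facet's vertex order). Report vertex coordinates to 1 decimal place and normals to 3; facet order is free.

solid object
 facet normal 0.178 0.054 0.982
  outer loop
   vertex 4.9 2.1 5.1
   vertex 5.7 4.9 4.8
   vertex 1.2 3.4 5.7
  endloop
 endfacet
 facet normal -0.302 -0.938 0.169
  outer loop
   vertex 2.2 2.5 2.5
   vertex 4.9 2.1 5.1
   vertex 1.2 3.4 5.7
  endloop
 endfacet
 facet normal -0.214 0.887 0.409
  outer loop
   vertex 5.1 5.4 3.4
   vertex 1.2 3.4 5.7
   vertex 5.7 4.9 4.8
  endloop
 endfacet
 facet normal 0.838 -0.289 -0.462
  outer loop
   vertex 5.1 5.4 3.4
   vertex 5.7 4.9 4.8
   vertex 4.9 2.1 5.1
  endloop
 endfacet
 facet normal 0.607 -0.393 -0.691
  outer loop
   vertex 5.1 5.4 3.4
   vertex 4.9 2.1 5.1
   vertex 2.2 2.5 2.5
  endloop
 endfacet
 facet normal -0.930 0.152 -0.334
  outer loop
   vertex 1.8 4.0 4.3
   vertex 2.2 2.5 2.5
   vertex 1.2 3.4 5.7
  endloop
 endfacet
 facet normal -0.318 0.913 0.255
  outer loop
   vertex 1.8 4.0 4.3
   vertex 1.2 3.4 5.7
   vertex 5.1 5.4 3.4
  endloop
 endfacet
 facet normal -0.443 0.638 -0.630
  outer loop
   vertex 1.8 4.0 4.3
   vertex 5.1 5.4 3.4
   vertex 2.2 2.5 2.5
  endloop
 endfacet
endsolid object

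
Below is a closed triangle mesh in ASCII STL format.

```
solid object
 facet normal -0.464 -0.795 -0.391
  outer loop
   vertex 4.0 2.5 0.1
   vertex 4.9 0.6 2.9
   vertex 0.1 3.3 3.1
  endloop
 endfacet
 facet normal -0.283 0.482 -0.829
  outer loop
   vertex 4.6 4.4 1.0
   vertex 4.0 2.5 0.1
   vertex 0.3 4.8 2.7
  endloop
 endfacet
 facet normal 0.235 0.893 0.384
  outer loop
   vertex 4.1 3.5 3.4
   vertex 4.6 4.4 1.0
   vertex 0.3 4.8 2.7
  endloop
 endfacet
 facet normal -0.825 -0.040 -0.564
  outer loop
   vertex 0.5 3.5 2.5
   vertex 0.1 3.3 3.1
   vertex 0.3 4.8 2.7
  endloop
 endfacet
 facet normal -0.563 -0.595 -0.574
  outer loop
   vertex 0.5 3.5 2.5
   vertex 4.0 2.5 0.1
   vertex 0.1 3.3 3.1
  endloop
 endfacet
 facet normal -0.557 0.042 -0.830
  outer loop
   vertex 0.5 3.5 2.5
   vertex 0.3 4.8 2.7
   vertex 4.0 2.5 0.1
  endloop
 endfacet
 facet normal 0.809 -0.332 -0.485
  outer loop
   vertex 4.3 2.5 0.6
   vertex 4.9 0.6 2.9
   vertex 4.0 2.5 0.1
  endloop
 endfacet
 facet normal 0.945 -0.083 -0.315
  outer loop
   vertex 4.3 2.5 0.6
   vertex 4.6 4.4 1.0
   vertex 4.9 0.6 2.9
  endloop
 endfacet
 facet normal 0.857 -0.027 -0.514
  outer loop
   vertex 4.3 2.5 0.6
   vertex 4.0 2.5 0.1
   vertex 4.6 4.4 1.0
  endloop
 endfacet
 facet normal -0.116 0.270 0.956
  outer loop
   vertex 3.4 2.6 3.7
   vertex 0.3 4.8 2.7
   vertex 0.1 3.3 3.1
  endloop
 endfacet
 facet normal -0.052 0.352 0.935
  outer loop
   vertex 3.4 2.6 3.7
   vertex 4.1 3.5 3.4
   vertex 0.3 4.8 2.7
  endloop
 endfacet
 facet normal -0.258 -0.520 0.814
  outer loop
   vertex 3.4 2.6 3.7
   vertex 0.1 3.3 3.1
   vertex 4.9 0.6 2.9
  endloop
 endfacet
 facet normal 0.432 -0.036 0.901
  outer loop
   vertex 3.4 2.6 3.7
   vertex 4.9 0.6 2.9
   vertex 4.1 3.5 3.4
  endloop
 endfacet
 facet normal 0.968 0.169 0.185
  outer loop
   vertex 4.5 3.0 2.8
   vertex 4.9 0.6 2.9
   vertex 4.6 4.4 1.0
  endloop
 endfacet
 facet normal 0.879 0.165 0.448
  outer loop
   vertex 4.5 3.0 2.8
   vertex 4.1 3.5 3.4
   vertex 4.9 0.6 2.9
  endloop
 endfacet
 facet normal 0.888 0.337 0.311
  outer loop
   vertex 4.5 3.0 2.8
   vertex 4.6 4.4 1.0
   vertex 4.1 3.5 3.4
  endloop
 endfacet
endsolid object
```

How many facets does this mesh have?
16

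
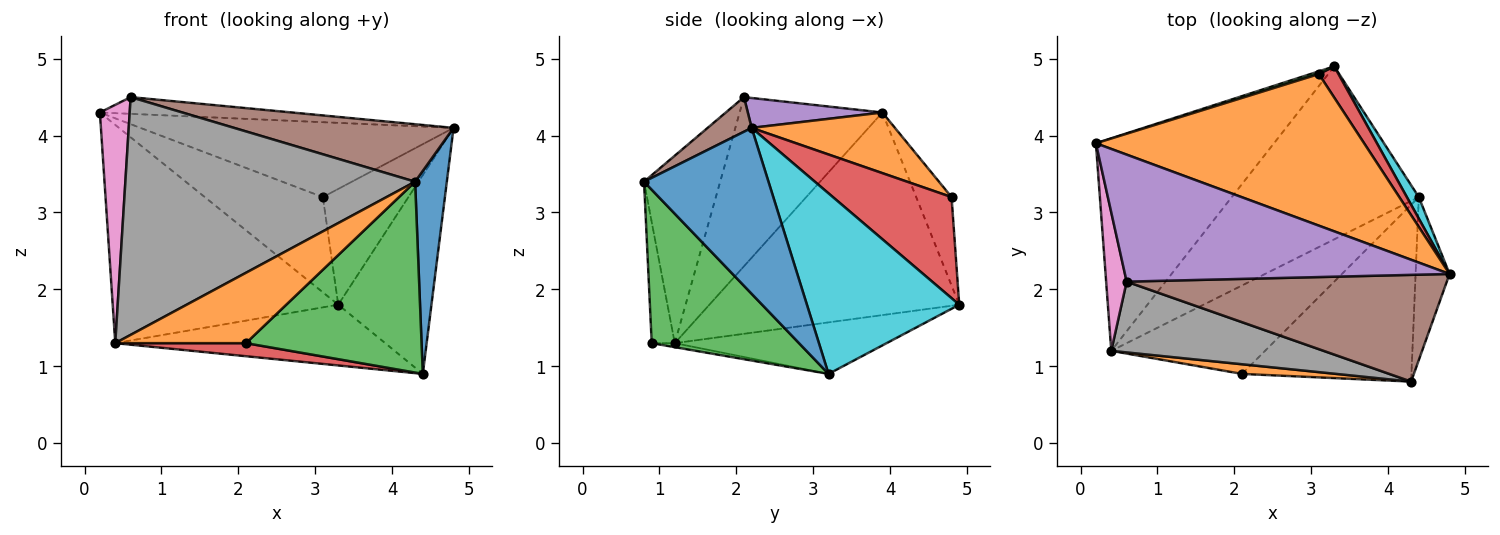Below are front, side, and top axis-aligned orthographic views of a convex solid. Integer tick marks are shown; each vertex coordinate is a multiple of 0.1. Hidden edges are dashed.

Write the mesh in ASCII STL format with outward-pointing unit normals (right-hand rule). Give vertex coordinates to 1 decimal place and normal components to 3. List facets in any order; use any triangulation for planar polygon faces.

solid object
 facet normal -0.622 0.561 -0.546
  outer loop
   vertex 0.4 1.2 1.3
   vertex 0.2 3.9 4.3
   vertex 3.3 4.9 1.8
  endloop
 endfacet
 facet normal 0.199 0.434 0.879
  outer loop
   vertex 3.1 4.8 3.2
   vertex 0.2 3.9 4.3
   vertex 4.8 2.2 4.1
  endloop
 endfacet
 facet normal -0.287 0.958 0.027
  outer loop
   vertex 3.1 4.8 3.2
   vertex 3.3 4.9 1.8
   vertex 0.2 3.9 4.3
  endloop
 endfacet
 facet normal 0.801 0.578 0.156
  outer loop
   vertex 3.1 4.8 3.2
   vertex 4.8 2.2 4.1
   vertex 3.3 4.9 1.8
  endloop
 endfacet
 facet normal 0.091 0.130 0.987
  outer loop
   vertex 0.6 2.1 4.5
   vertex 4.8 2.2 4.1
   vertex 0.2 3.9 4.3
  endloop
 endfacet
 facet normal 0.095 -0.472 0.876
  outer loop
   vertex 0.6 2.1 4.5
   vertex 4.3 0.8 3.4
   vertex 4.8 2.2 4.1
  endloop
 endfacet
 facet normal -0.972 -0.203 0.118
  outer loop
   vertex 0.6 2.1 4.5
   vertex 0.2 3.9 4.3
   vertex 0.4 1.2 1.3
  endloop
 endfacet
 facet normal -0.244 -0.929 0.277
  outer loop
   vertex 0.6 2.1 4.5
   vertex 0.4 1.2 1.3
   vertex 4.3 0.8 3.4
  endloop
 endfacet
 facet normal -0.252 0.321 -0.913
  outer loop
   vertex 4.4 3.2 0.9
   vertex 0.4 1.2 1.3
   vertex 3.3 4.9 1.8
  endloop
 endfacet
 facet normal 0.852 0.521 0.056
  outer loop
   vertex 4.4 3.2 0.9
   vertex 3.3 4.9 1.8
   vertex 4.8 2.2 4.1
  endloop
 endfacet
 facet normal 0.951 -0.242 -0.195
  outer loop
   vertex 4.4 3.2 0.9
   vertex 4.8 2.2 4.1
   vertex 4.3 0.8 3.4
  endloop
 endfacet
 facet normal -0.172 -0.976 0.134
  outer loop
   vertex 2.1 0.9 1.3
   vertex 4.3 0.8 3.4
   vertex 0.4 1.2 1.3
  endloop
 endfacet
 facet normal 0.524 -0.625 -0.579
  outer loop
   vertex 2.1 0.9 1.3
   vertex 4.4 3.2 0.9
   vertex 4.3 0.8 3.4
  endloop
 endfacet
 facet normal -0.026 -0.146 -0.989
  outer loop
   vertex 2.1 0.9 1.3
   vertex 0.4 1.2 1.3
   vertex 4.4 3.2 0.9
  endloop
 endfacet
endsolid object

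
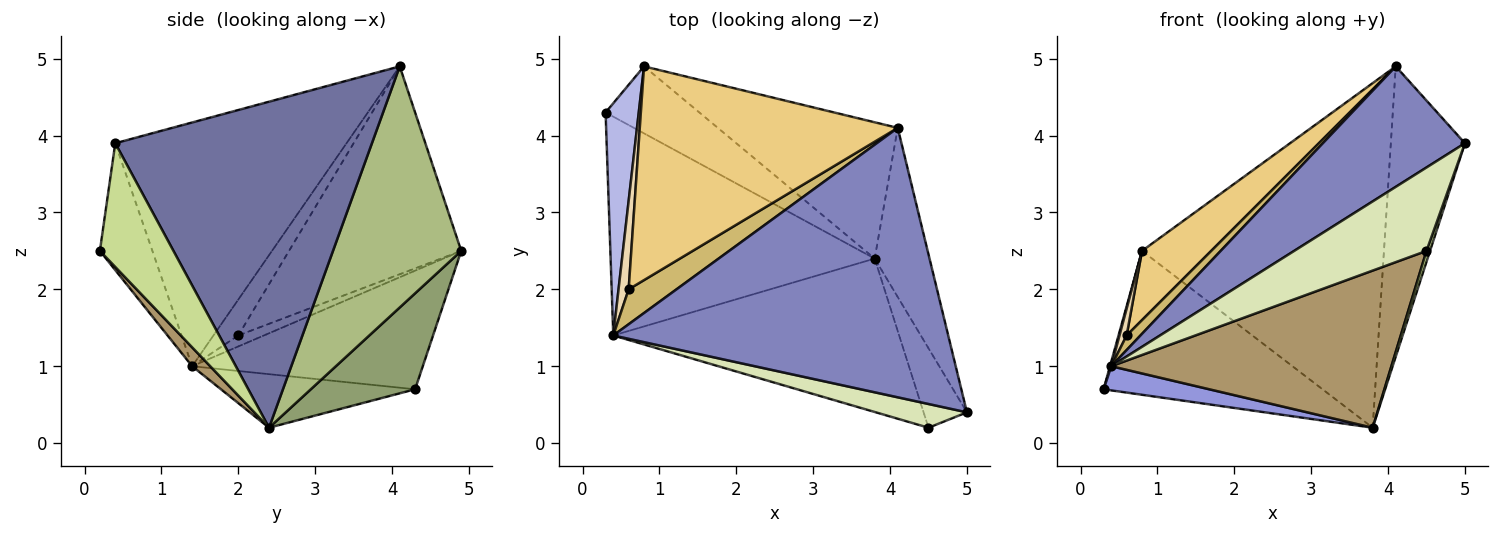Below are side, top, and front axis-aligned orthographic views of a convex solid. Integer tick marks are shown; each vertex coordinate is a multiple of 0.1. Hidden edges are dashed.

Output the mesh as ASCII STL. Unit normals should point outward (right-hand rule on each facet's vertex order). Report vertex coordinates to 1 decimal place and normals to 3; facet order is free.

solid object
 facet normal 0.948 0.274 -0.160
  outer loop
   vertex 3.8 2.4 0.2
   vertex 4.1 4.1 4.9
   vertex 5.0 0.4 3.9
  endloop
 endfacet
 facet normal -0.553 -0.340 0.760
  outer loop
   vertex 0.4 1.4 1.0
   vertex 5.0 0.4 3.9
   vertex 4.1 4.1 4.9
  endloop
 endfacet
 facet normal -0.198 -0.108 -0.974
  outer loop
   vertex 0.4 1.4 1.0
   vertex 0.3 4.3 0.7
   vertex 3.8 2.4 0.2
  endloop
 endfacet
 facet normal -0.963 -0.005 0.269
  outer loop
   vertex 0.8 4.9 2.5
   vertex 0.3 4.3 0.7
   vertex 0.4 1.4 1.0
  endloop
 endfacet
 facet normal 0.396 0.832 -0.388
  outer loop
   vertex 0.8 4.9 2.5
   vertex 3.8 2.4 0.2
   vertex 0.3 4.3 0.7
  endloop
 endfacet
 facet normal 0.442 0.834 -0.330
  outer loop
   vertex 0.8 4.9 2.5
   vertex 4.1 4.1 4.9
   vertex 3.8 2.4 0.2
  endloop
 endfacet
 facet normal 0.943 -0.045 -0.330
  outer loop
   vertex 4.5 0.2 2.5
   vertex 3.8 2.4 0.2
   vertex 5.0 0.4 3.9
  endloop
 endfacet
 facet normal -0.357 -0.899 0.256
  outer loop
   vertex 4.5 0.2 2.5
   vertex 5.0 0.4 3.9
   vertex 0.4 1.4 1.0
  endloop
 endfacet
 facet normal 0.046 -0.715 -0.698
  outer loop
   vertex 4.5 0.2 2.5
   vertex 0.4 1.4 1.0
   vertex 3.8 2.4 0.2
  endloop
 endfacet
 facet normal -0.569 -0.316 0.759
  outer loop
   vertex 0.6 2.0 1.4
   vertex 0.4 1.4 1.0
   vertex 4.1 4.1 4.9
  endloop
 endfacet
 facet normal -0.608 -0.244 0.755
  outer loop
   vertex 0.6 2.0 1.4
   vertex 4.1 4.1 4.9
   vertex 0.8 4.9 2.5
  endloop
 endfacet
 facet normal -0.721 -0.202 0.663
  outer loop
   vertex 0.6 2.0 1.4
   vertex 0.8 4.9 2.5
   vertex 0.4 1.4 1.0
  endloop
 endfacet
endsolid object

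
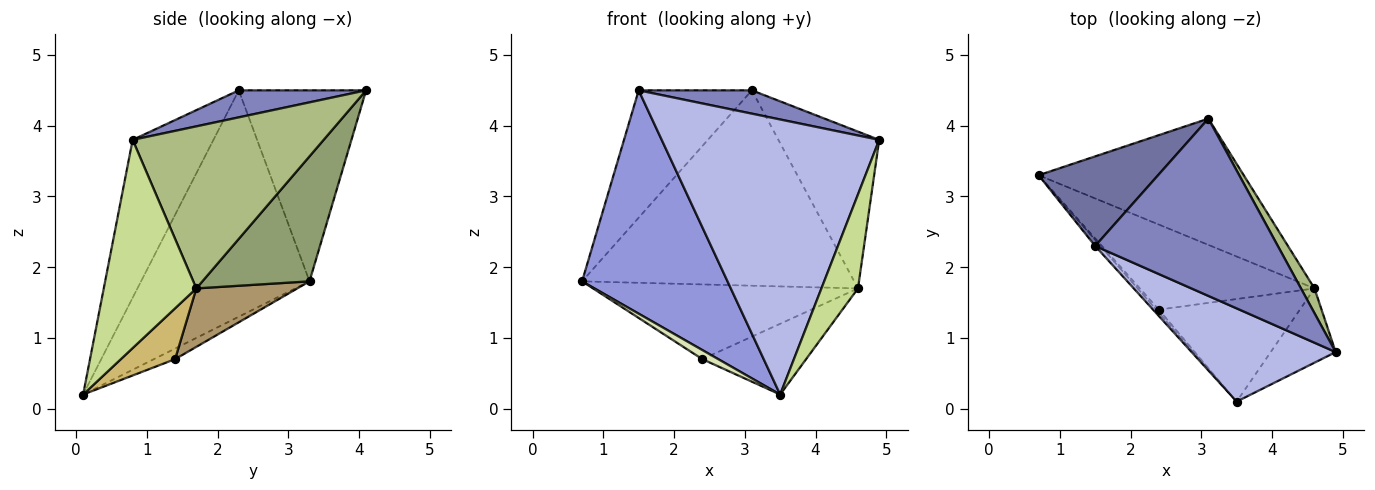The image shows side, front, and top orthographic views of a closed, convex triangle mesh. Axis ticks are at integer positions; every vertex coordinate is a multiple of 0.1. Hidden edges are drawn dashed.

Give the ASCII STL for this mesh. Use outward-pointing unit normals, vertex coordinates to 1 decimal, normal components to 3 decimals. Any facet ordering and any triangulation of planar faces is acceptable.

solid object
 facet normal -0.677 0.602 0.424
  outer loop
   vertex 1.5 2.3 4.5
   vertex 3.1 4.1 4.5
   vertex 0.7 3.3 1.8
  endloop
 endfacet
 facet normal 0.145 -0.129 0.981
  outer loop
   vertex 1.5 2.3 4.5
   vertex 4.9 0.8 3.8
   vertex 3.1 4.1 4.5
  endloop
 endfacet
 facet normal -0.757 -0.653 -0.018
  outer loop
   vertex 1.5 2.3 4.5
   vertex 0.7 3.3 1.8
   vertex 3.5 0.1 0.2
  endloop
 endfacet
 facet normal -0.332 -0.893 0.303
  outer loop
   vertex 1.5 2.3 4.5
   vertex 3.5 0.1 0.2
   vertex 4.9 0.8 3.8
  endloop
 endfacet
 facet normal 0.314 0.797 -0.515
  outer loop
   vertex 4.6 1.7 1.7
   vertex 0.7 3.3 1.8
   vertex 3.1 4.1 4.5
  endloop
 endfacet
 facet normal 0.882 0.465 0.073
  outer loop
   vertex 4.6 1.7 1.7
   vertex 3.1 4.1 4.5
   vertex 4.9 0.8 3.8
  endloop
 endfacet
 facet normal 0.893 -0.353 -0.279
  outer loop
   vertex 4.6 1.7 1.7
   vertex 4.9 0.8 3.8
   vertex 3.5 0.1 0.2
  endloop
 endfacet
 facet normal -0.784 -0.588 -0.196
  outer loop
   vertex 2.4 1.4 0.7
   vertex 3.5 0.1 0.2
   vertex 0.7 3.3 1.8
  endloop
 endfacet
 facet normal 0.244 0.640 -0.729
  outer loop
   vertex 2.4 1.4 0.7
   vertex 0.7 3.3 1.8
   vertex 4.6 1.7 1.7
  endloop
 endfacet
 facet normal 0.285 0.544 -0.789
  outer loop
   vertex 2.4 1.4 0.7
   vertex 4.6 1.7 1.7
   vertex 3.5 0.1 0.2
  endloop
 endfacet
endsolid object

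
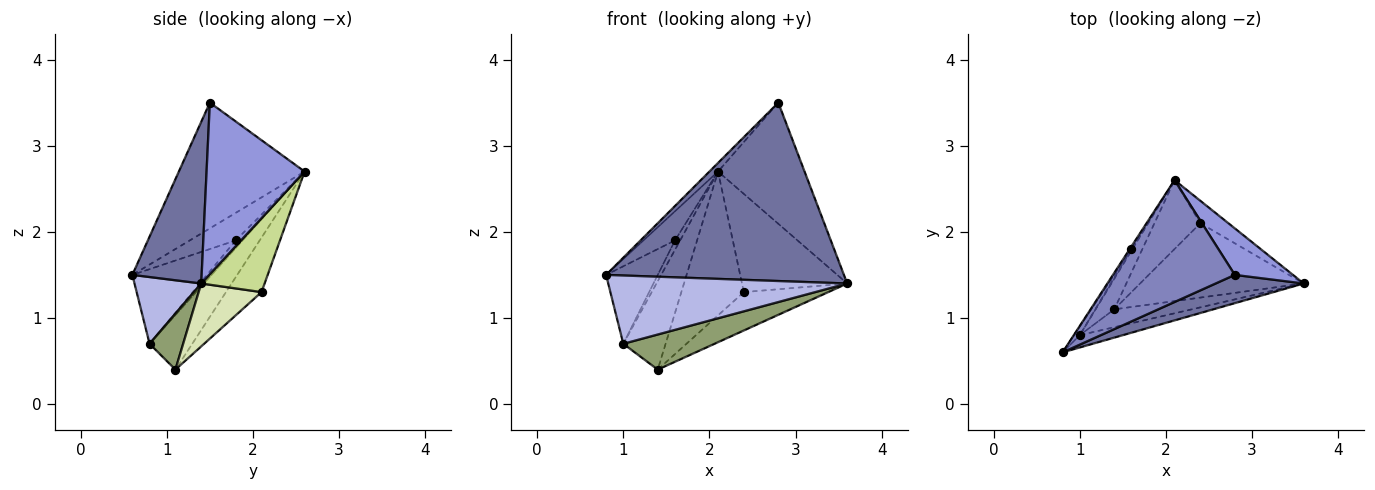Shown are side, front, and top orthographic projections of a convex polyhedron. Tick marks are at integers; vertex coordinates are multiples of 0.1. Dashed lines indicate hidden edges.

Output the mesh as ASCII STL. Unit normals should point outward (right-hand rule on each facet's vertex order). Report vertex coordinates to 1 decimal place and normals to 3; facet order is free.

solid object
 facet normal 0.277 -0.949 0.151
  outer loop
   vertex 2.8 1.5 3.5
   vertex 0.8 0.6 1.5
   vertex 3.6 1.4 1.4
  endloop
 endfacet
 facet normal -0.717 0.049 0.695
  outer loop
   vertex 2.8 1.5 3.5
   vertex 2.1 2.6 2.7
   vertex 0.8 0.6 1.5
  endloop
 endfacet
 facet normal 0.727 0.641 0.246
  outer loop
   vertex 2.8 1.5 3.5
   vertex 3.6 1.4 1.4
   vertex 2.1 2.6 2.7
  endloop
 endfacet
 facet normal 0.265 -0.949 -0.171
  outer loop
   vertex 1.0 0.8 0.7
   vertex 3.6 1.4 1.4
   vertex 0.8 0.6 1.5
  endloop
 endfacet
 facet normal 0.312 -0.847 -0.431
  outer loop
   vertex 1.0 0.8 0.7
   vertex 1.4 1.1 0.4
   vertex 3.6 1.4 1.4
  endloop
 endfacet
 facet normal -0.690 0.684 -0.236
  outer loop
   vertex 1.0 0.8 0.7
   vertex 2.1 2.6 2.7
   vertex 1.4 1.1 0.4
  endloop
 endfacet
 facet normal 0.506 0.841 -0.192
  outer loop
   vertex 2.4 2.1 1.3
   vertex 2.1 2.6 2.7
   vertex 3.6 1.4 1.4
  endloop
 endfacet
 facet normal 0.323 0.434 -0.841
  outer loop
   vertex 2.4 2.1 1.3
   vertex 3.6 1.4 1.4
   vertex 1.4 1.1 0.4
  endloop
 endfacet
 facet normal -0.456 0.802 -0.384
  outer loop
   vertex 2.4 2.1 1.3
   vertex 1.4 1.1 0.4
   vertex 2.1 2.6 2.7
  endloop
 endfacet
 facet normal -0.823 0.566 -0.051
  outer loop
   vertex 1.6 1.8 1.9
   vertex 0.8 0.6 1.5
   vertex 2.1 2.6 2.7
  endloop
 endfacet
 facet normal -0.821 0.568 -0.063
  outer loop
   vertex 1.6 1.8 1.9
   vertex 1.0 0.8 0.7
   vertex 0.8 0.6 1.5
  endloop
 endfacet
 facet normal -0.796 0.597 -0.100
  outer loop
   vertex 1.6 1.8 1.9
   vertex 2.1 2.6 2.7
   vertex 1.0 0.8 0.7
  endloop
 endfacet
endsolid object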